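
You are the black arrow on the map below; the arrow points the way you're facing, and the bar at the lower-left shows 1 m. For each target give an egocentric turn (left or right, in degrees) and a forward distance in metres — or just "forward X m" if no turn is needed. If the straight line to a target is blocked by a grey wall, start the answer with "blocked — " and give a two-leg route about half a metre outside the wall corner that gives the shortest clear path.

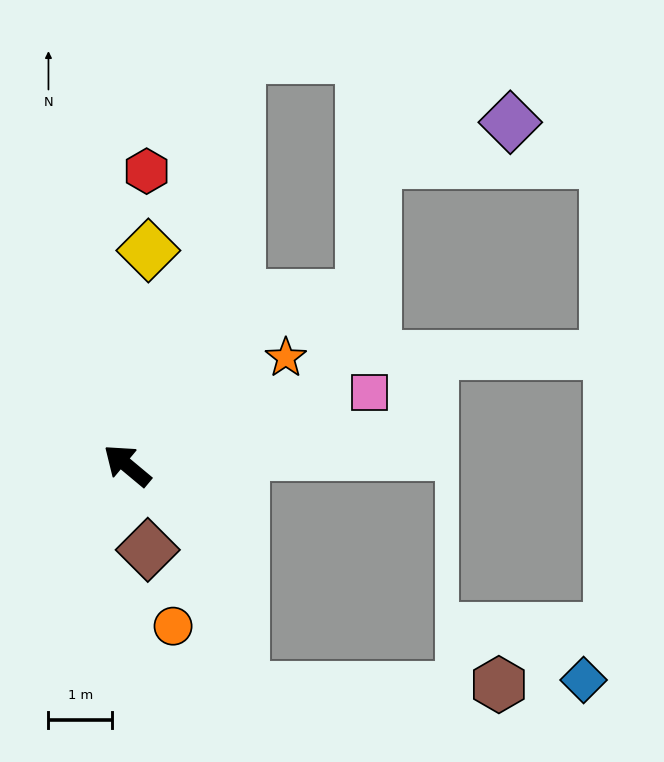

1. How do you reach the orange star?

turn right 106°, forward 3.0 m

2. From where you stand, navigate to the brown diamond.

turn left 144°, forward 1.4 m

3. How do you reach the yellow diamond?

turn right 56°, forward 3.4 m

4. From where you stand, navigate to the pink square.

turn right 123°, forward 4.0 m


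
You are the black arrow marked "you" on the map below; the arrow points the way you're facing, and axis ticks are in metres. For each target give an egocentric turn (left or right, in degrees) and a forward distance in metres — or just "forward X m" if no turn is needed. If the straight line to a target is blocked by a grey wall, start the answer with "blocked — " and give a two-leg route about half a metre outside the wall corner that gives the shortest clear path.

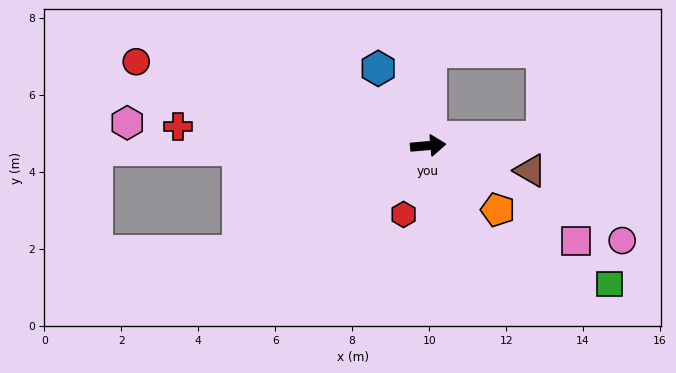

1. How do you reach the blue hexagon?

turn left 118°, forward 2.4 m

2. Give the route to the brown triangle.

turn right 19°, forward 2.7 m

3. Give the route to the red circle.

turn left 159°, forward 7.9 m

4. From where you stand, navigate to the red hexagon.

turn right 115°, forward 1.9 m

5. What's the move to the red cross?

turn left 171°, forward 6.5 m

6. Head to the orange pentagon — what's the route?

turn right 48°, forward 2.5 m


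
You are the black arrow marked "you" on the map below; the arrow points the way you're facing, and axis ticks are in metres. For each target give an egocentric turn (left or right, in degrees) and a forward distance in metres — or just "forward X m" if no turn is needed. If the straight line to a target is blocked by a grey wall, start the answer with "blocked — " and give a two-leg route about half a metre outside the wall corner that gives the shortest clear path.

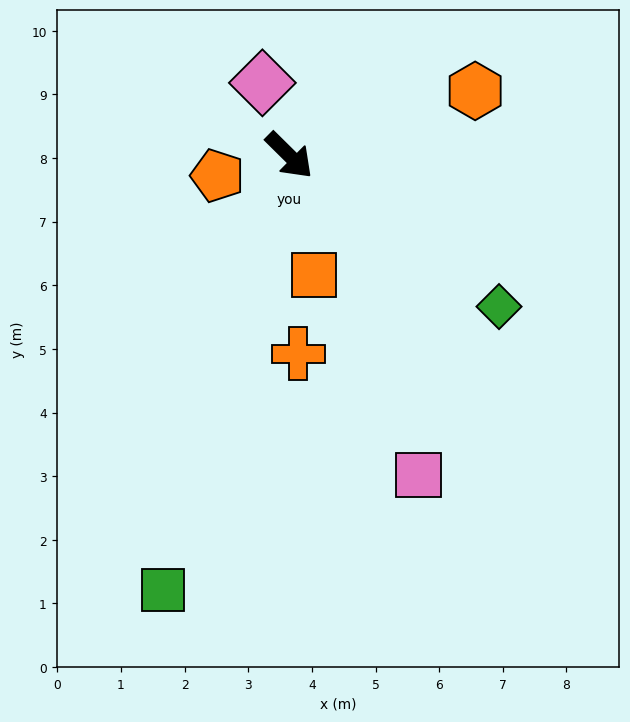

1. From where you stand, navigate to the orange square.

turn right 34°, forward 1.9 m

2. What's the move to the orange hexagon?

turn left 64°, forward 3.1 m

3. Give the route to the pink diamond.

turn left 155°, forward 1.2 m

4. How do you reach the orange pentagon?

turn right 120°, forward 1.2 m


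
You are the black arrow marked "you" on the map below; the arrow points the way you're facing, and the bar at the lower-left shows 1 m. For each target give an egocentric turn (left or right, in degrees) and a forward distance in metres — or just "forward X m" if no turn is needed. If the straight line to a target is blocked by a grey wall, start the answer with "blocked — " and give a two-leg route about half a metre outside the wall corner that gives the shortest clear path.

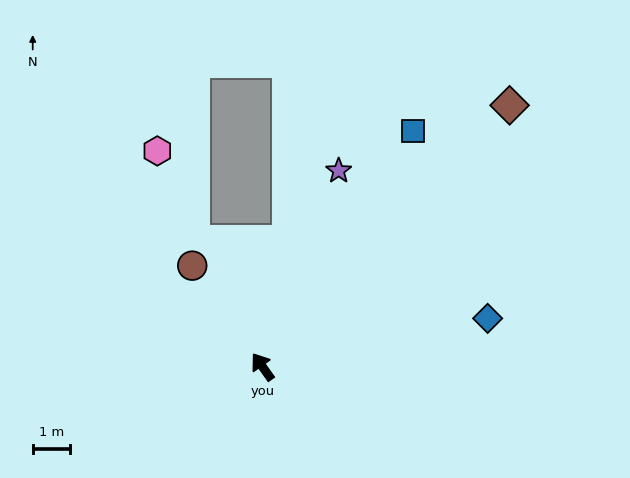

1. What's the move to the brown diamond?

turn right 79°, forward 9.7 m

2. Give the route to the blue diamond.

turn right 113°, forward 6.2 m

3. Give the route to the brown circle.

forward 3.3 m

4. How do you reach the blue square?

turn right 68°, forward 7.5 m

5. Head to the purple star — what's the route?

turn right 57°, forward 5.7 m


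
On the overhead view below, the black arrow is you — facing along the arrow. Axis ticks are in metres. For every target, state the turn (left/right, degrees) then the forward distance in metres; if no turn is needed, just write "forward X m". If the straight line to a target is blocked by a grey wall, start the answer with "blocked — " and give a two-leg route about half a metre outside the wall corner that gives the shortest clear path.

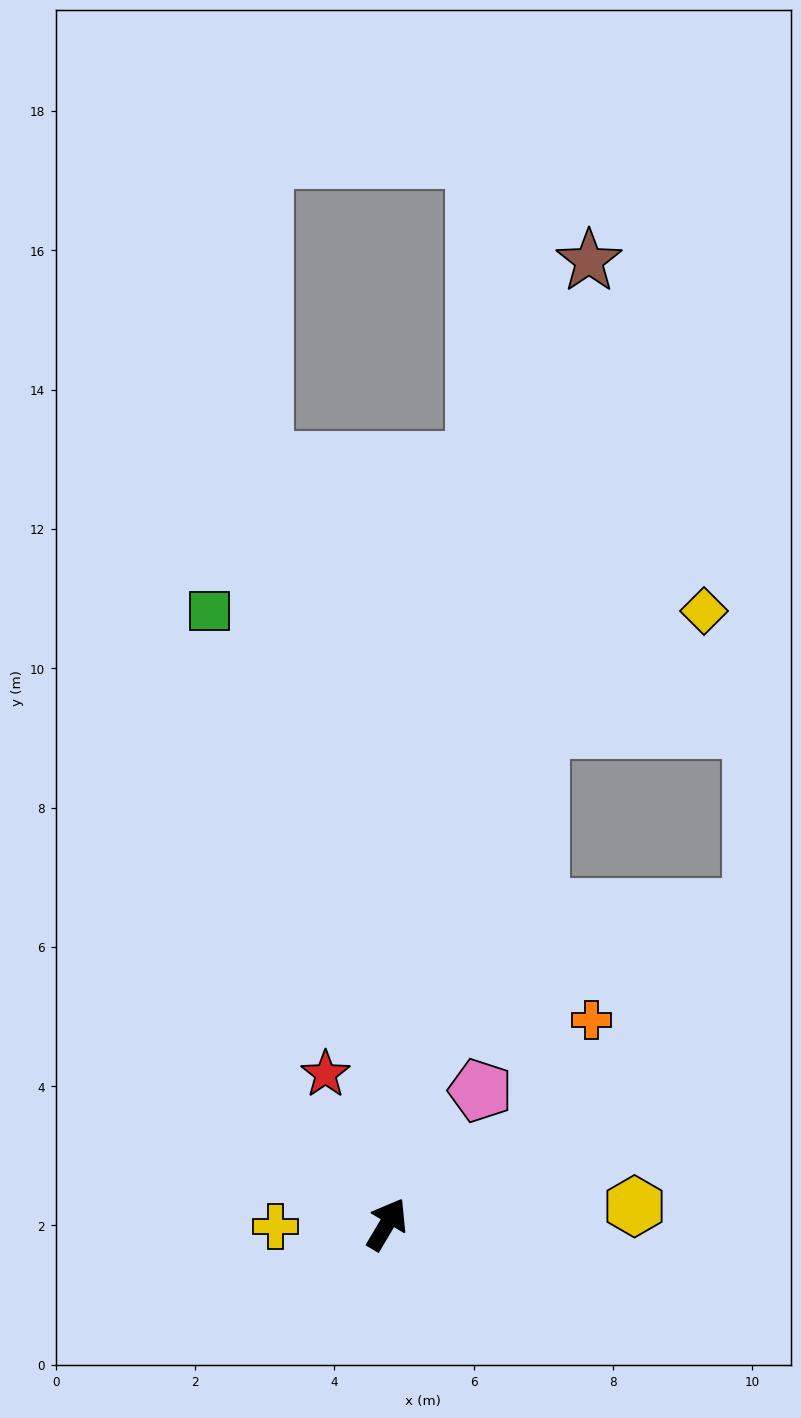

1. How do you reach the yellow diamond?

blocked — turn left 14°, forward 7.4 m, then turn right 38°, forward 2.9 m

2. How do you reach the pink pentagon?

turn right 4°, forward 2.3 m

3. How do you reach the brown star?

turn left 19°, forward 14.1 m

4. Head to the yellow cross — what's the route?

turn left 122°, forward 1.6 m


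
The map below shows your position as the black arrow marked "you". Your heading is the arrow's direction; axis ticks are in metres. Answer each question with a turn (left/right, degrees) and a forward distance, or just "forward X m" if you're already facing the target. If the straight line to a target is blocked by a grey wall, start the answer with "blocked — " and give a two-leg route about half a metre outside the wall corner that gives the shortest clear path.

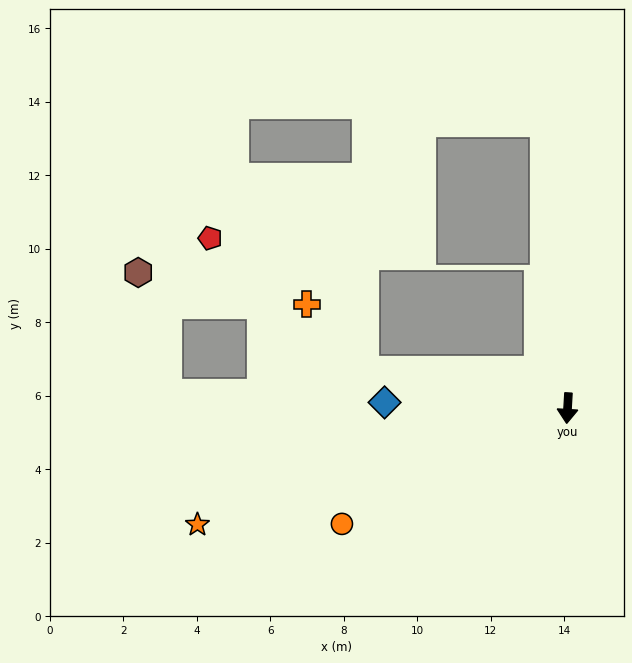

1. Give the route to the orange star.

turn right 69°, forward 10.6 m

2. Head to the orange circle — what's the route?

turn right 60°, forward 6.9 m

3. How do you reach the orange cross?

blocked — turn right 97°, forward 5.6 m, then turn right 39°, forward 2.4 m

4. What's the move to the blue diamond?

turn right 88°, forward 5.0 m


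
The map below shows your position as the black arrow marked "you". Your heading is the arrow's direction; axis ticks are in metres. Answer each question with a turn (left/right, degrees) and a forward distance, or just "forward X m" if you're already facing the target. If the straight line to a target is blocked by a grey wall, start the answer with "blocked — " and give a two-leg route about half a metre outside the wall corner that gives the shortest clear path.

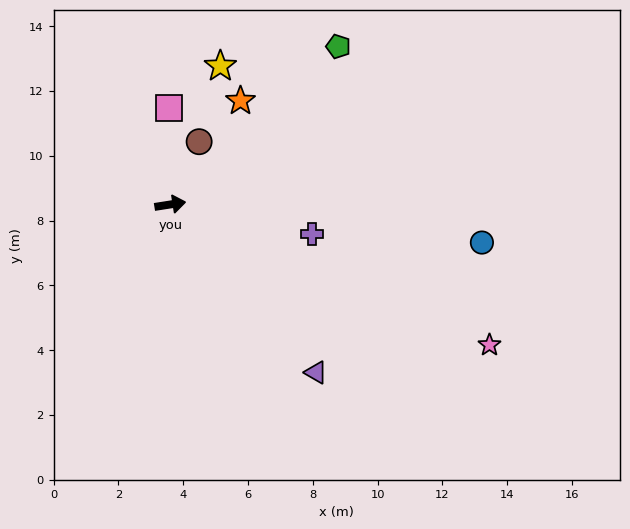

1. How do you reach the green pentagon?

turn left 34°, forward 7.1 m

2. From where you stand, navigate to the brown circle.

turn left 56°, forward 2.1 m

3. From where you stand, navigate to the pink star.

turn right 33°, forward 10.8 m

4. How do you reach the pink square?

turn left 82°, forward 3.0 m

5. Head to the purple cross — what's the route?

turn right 21°, forward 4.5 m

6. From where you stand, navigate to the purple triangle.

turn right 58°, forward 6.9 m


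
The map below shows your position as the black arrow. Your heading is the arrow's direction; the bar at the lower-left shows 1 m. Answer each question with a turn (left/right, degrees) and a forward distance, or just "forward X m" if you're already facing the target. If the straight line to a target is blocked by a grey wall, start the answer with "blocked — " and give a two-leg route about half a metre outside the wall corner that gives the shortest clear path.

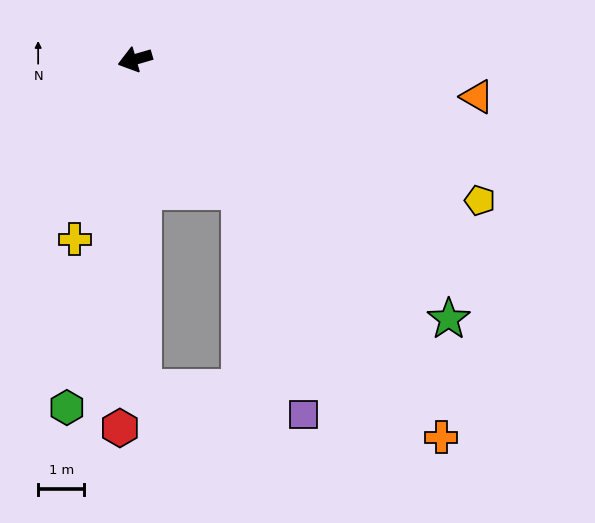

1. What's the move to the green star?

turn left 124°, forward 8.8 m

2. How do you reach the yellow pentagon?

turn left 142°, forward 8.1 m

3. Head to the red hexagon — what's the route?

turn left 71°, forward 8.0 m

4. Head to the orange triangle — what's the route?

turn left 158°, forward 7.4 m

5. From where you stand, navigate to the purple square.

blocked — turn left 113°, forward 3.6 m, then turn right 24°, forward 5.0 m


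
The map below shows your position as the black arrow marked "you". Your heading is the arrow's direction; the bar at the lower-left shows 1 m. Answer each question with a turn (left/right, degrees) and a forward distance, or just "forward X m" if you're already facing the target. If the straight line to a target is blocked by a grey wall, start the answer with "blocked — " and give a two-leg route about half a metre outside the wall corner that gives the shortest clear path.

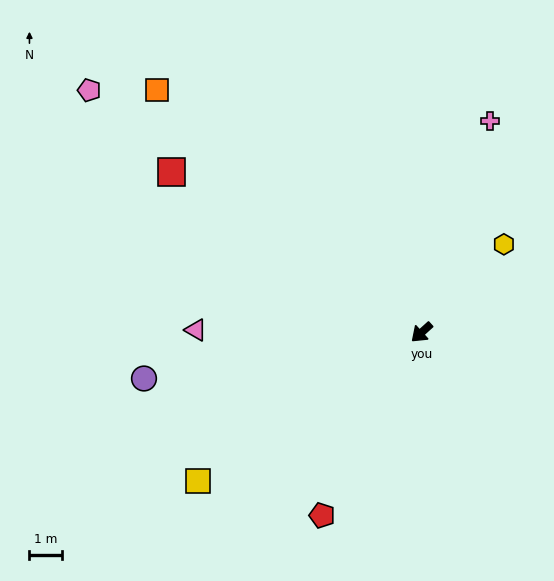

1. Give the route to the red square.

turn right 75°, forward 9.0 m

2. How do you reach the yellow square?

turn right 9°, forward 8.2 m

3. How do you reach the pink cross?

turn right 150°, forward 6.7 m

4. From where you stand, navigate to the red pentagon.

turn left 19°, forward 6.3 m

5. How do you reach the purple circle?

turn right 33°, forward 8.5 m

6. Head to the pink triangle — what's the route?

turn right 43°, forward 6.9 m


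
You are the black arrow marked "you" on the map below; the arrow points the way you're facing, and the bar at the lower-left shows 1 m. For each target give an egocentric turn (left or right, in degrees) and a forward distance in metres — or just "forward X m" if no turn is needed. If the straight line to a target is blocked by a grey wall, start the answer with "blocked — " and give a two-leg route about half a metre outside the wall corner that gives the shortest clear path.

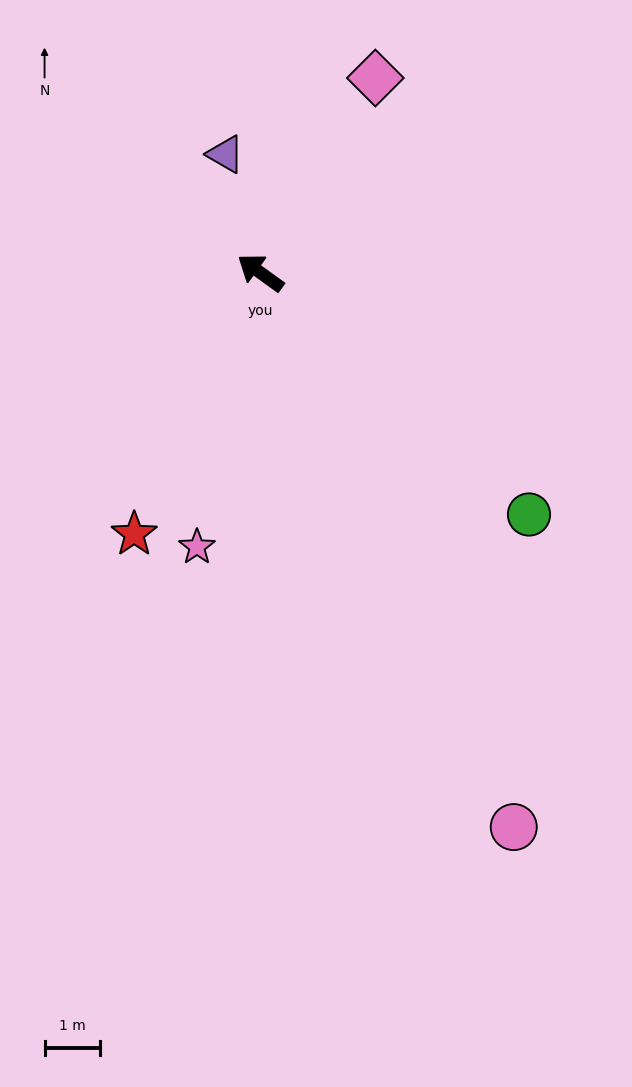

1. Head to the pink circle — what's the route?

turn left 150°, forward 10.9 m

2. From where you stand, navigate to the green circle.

turn left 174°, forward 6.5 m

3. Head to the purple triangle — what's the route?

turn right 38°, forward 2.2 m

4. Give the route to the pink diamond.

turn right 85°, forward 4.0 m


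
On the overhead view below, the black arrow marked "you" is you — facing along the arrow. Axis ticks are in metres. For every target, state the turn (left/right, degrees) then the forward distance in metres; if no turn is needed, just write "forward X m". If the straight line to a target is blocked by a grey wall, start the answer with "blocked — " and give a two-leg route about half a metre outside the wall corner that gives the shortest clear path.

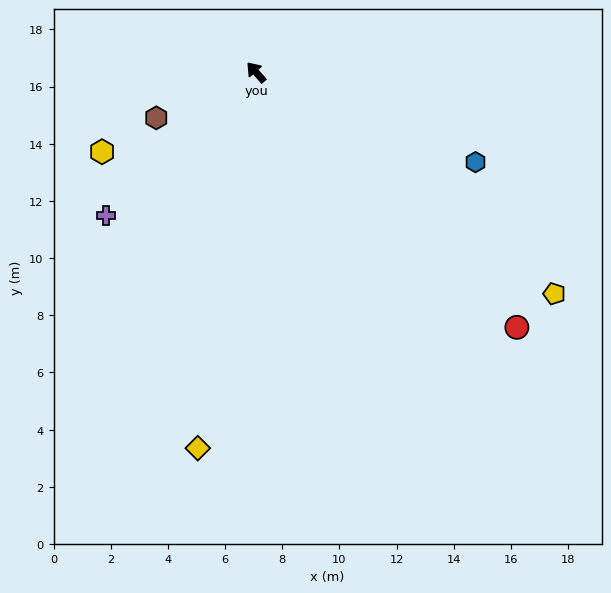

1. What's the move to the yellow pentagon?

turn right 168°, forward 13.0 m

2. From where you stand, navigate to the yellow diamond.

turn left 130°, forward 13.3 m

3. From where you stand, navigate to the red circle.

turn right 176°, forward 12.8 m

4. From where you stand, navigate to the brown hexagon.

turn left 73°, forward 3.8 m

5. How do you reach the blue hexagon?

turn right 154°, forward 8.3 m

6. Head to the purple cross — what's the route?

turn left 92°, forward 7.2 m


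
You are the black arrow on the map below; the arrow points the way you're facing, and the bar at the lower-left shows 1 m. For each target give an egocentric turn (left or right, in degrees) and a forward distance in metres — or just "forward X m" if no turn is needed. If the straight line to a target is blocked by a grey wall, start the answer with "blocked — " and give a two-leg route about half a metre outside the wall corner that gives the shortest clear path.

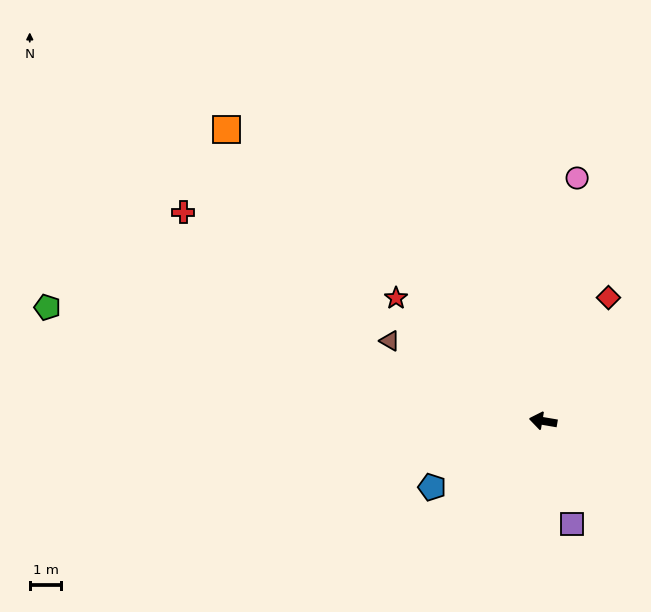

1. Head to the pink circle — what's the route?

turn right 88°, forward 7.8 m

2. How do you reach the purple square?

turn left 115°, forward 3.4 m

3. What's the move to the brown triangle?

turn right 18°, forward 5.5 m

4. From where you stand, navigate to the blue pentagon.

turn left 40°, forward 4.1 m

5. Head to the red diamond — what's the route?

turn right 108°, forward 4.4 m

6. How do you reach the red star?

turn right 30°, forward 6.1 m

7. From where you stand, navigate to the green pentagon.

turn right 3°, forward 16.1 m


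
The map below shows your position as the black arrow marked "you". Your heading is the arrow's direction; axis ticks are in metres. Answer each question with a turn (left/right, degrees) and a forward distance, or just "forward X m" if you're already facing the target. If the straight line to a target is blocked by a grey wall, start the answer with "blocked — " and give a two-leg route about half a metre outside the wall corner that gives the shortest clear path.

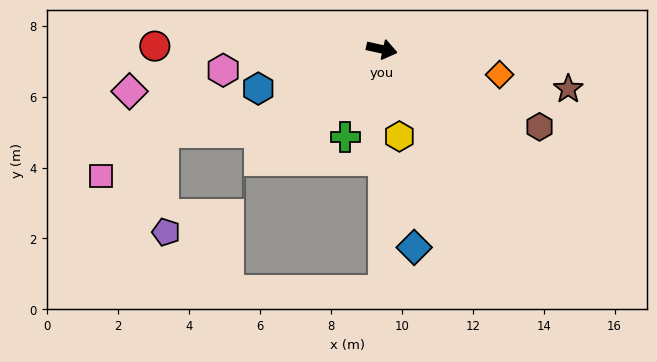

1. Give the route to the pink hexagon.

turn right 160°, forward 4.5 m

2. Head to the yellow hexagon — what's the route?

turn right 66°, forward 2.5 m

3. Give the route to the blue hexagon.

turn right 150°, forward 3.7 m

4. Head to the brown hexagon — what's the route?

turn right 14°, forward 5.0 m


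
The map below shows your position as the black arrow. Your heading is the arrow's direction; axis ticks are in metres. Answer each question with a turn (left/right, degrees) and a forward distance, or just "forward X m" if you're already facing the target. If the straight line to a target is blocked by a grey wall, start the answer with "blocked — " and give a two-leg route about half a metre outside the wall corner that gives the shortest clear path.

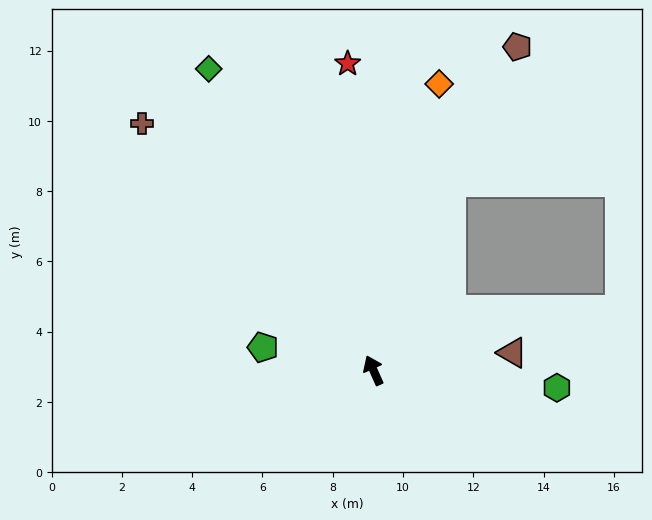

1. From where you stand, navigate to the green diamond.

turn left 5°, forward 9.8 m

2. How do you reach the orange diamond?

turn right 37°, forward 8.4 m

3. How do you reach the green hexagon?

turn right 120°, forward 5.2 m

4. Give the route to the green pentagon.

turn left 54°, forward 3.2 m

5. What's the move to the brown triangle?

turn right 107°, forward 4.0 m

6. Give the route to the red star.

turn right 19°, forward 8.8 m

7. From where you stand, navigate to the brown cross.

turn left 19°, forward 9.6 m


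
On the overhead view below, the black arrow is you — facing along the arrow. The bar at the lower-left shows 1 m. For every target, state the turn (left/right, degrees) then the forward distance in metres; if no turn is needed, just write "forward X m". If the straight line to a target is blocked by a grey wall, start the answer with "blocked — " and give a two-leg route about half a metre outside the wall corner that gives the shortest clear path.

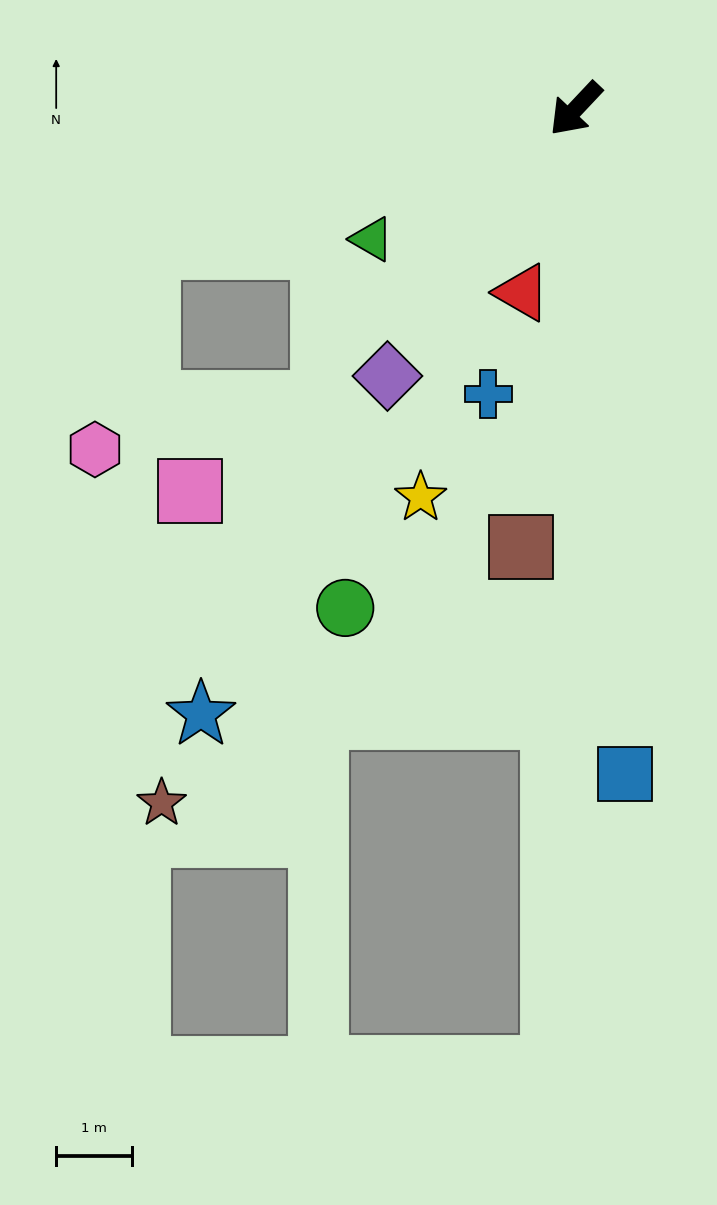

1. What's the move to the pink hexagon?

blocked — turn right 29°, forward 5.9 m, then turn left 58°, forward 2.8 m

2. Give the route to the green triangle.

turn right 14°, forward 3.2 m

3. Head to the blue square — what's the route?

turn left 48°, forward 8.8 m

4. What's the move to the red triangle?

turn left 27°, forward 2.5 m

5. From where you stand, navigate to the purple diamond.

turn left 8°, forward 4.3 m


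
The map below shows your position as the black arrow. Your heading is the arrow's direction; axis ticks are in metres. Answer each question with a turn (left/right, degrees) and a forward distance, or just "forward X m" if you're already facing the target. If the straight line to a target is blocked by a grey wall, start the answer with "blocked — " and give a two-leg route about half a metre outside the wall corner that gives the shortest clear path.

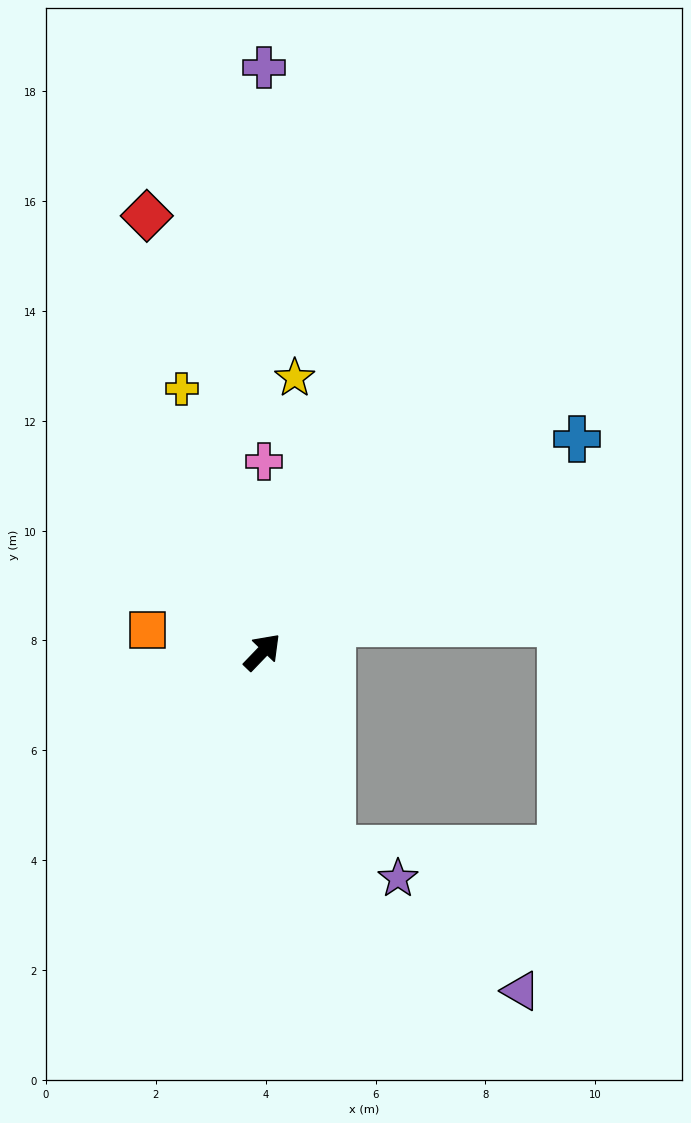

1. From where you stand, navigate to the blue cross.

turn right 12°, forward 6.9 m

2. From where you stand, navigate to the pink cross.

turn left 43°, forward 3.5 m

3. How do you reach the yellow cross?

turn left 61°, forward 5.0 m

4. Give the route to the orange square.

turn left 123°, forward 2.1 m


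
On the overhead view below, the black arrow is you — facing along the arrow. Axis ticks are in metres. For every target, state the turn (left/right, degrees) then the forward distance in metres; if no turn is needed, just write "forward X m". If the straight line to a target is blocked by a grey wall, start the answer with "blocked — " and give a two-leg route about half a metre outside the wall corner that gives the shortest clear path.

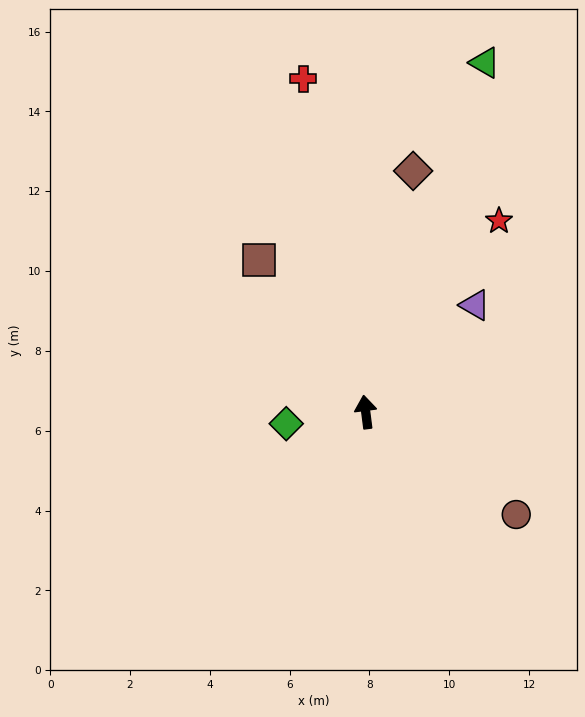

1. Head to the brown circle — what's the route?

turn right 132°, forward 4.6 m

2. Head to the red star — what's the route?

turn right 42°, forward 5.8 m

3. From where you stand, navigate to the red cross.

turn left 3°, forward 8.5 m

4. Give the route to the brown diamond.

turn right 18°, forward 6.2 m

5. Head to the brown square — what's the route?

turn left 28°, forward 4.7 m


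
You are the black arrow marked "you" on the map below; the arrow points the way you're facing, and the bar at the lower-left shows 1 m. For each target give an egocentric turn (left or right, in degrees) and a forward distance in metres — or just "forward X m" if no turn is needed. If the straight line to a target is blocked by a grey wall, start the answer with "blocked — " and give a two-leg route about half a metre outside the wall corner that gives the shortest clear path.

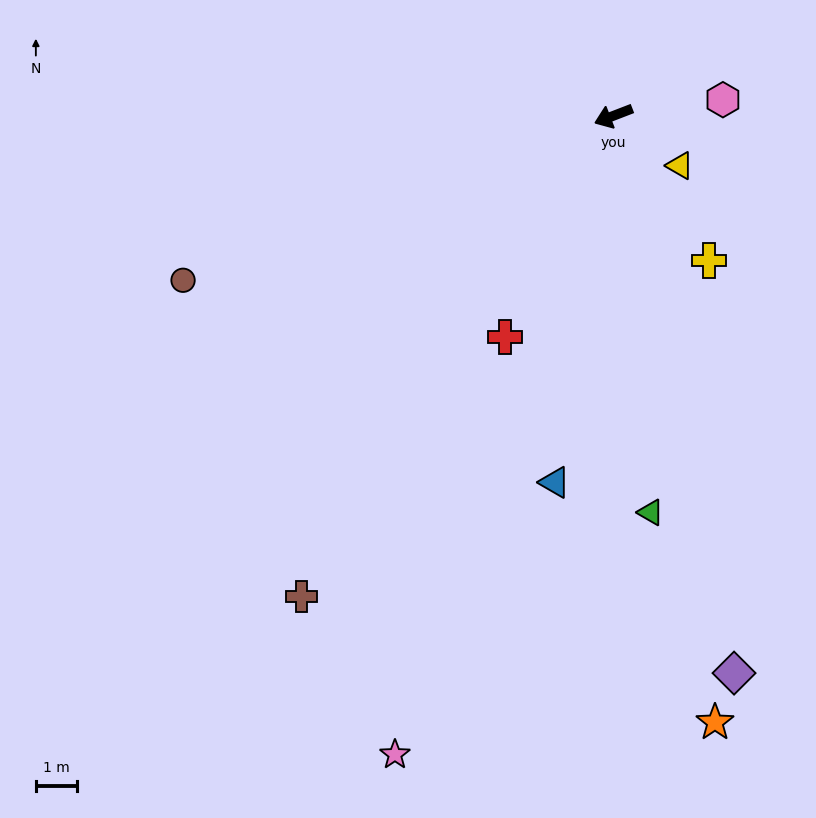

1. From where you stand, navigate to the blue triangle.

turn left 60°, forward 9.0 m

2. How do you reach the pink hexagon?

turn left 167°, forward 2.7 m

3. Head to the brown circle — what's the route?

forward 11.2 m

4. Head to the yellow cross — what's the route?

turn left 102°, forward 4.2 m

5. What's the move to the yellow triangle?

turn left 122°, forward 2.0 m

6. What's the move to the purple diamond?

turn left 81°, forward 13.8 m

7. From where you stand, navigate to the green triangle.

turn left 74°, forward 9.6 m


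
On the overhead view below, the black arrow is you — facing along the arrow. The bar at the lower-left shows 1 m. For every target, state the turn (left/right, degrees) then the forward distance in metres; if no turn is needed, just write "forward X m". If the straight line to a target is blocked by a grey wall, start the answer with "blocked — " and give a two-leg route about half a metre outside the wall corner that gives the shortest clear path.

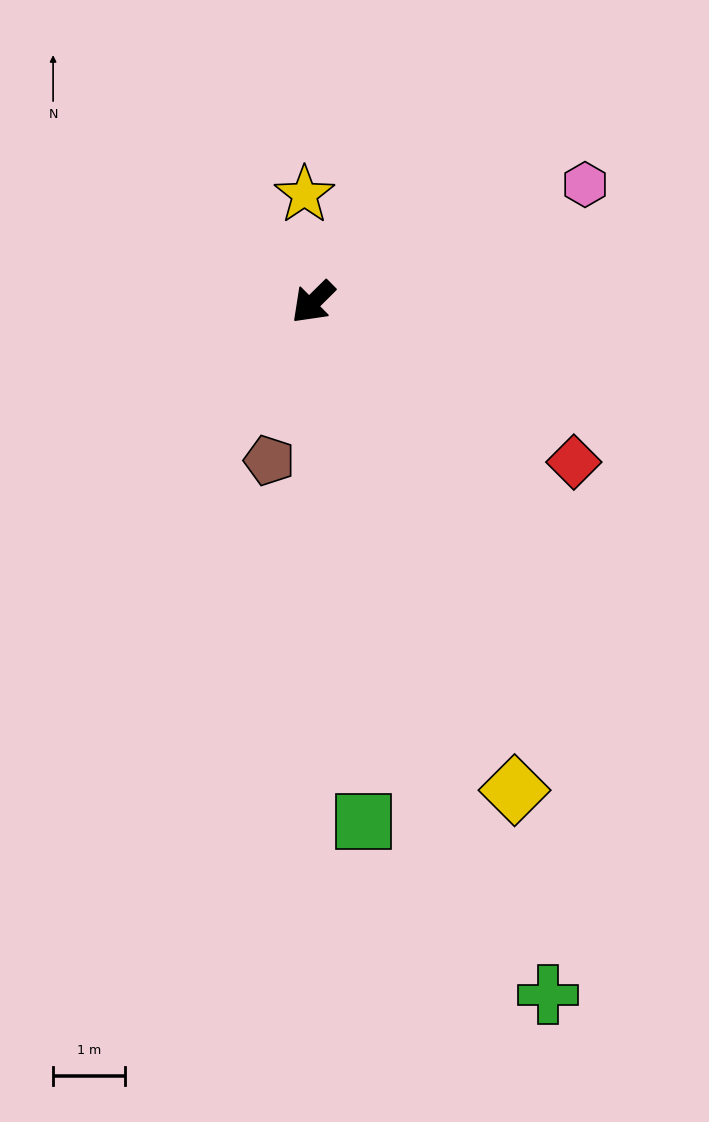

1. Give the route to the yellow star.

turn right 130°, forward 1.5 m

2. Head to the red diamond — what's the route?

turn left 104°, forward 4.3 m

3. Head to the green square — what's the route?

turn left 51°, forward 7.3 m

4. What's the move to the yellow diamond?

turn left 68°, forward 7.4 m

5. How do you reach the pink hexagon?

turn left 159°, forward 4.1 m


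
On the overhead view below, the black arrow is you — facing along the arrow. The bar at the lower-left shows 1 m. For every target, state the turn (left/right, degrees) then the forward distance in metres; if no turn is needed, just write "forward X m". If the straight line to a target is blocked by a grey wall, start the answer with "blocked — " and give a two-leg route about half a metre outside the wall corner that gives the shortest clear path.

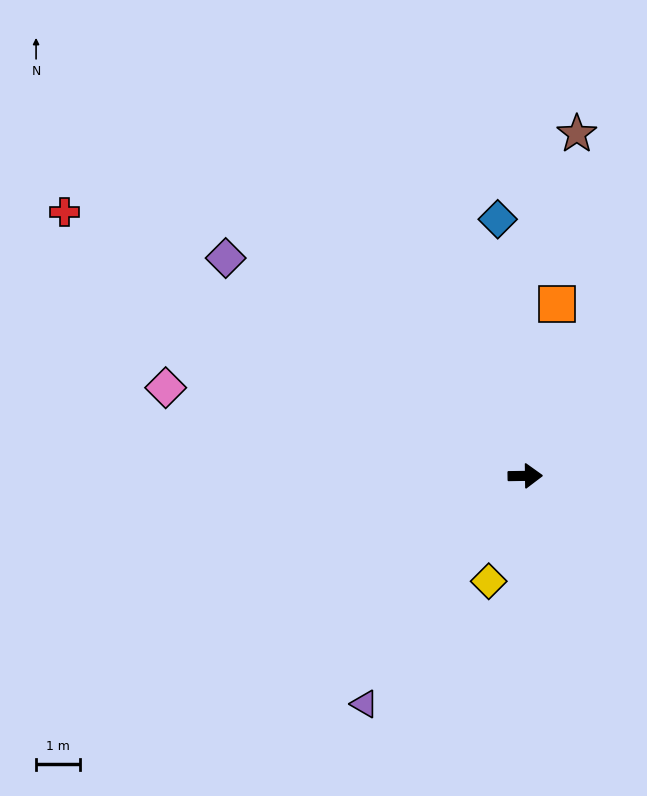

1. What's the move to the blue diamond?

turn left 95°, forward 5.9 m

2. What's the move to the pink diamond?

turn left 165°, forward 8.5 m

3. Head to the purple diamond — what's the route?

turn left 143°, forward 8.5 m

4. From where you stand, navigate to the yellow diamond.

turn right 110°, forward 2.6 m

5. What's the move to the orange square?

turn left 79°, forward 4.0 m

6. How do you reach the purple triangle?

turn right 126°, forward 6.4 m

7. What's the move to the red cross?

turn left 149°, forward 12.2 m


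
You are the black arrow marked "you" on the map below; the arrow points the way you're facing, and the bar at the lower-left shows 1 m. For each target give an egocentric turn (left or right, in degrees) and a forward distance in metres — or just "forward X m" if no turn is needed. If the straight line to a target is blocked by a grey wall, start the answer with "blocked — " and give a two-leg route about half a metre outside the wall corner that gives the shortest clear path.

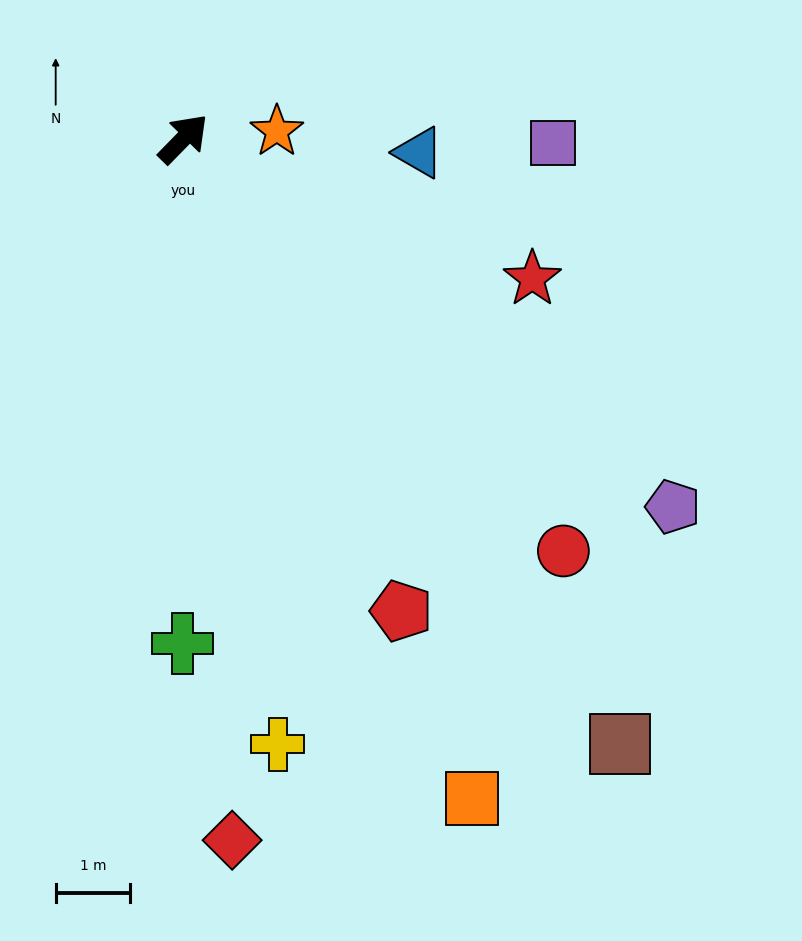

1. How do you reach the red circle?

turn right 93°, forward 7.5 m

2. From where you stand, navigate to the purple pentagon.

turn right 83°, forward 8.2 m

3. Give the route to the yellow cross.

turn right 127°, forward 8.2 m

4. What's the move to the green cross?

turn right 136°, forward 6.8 m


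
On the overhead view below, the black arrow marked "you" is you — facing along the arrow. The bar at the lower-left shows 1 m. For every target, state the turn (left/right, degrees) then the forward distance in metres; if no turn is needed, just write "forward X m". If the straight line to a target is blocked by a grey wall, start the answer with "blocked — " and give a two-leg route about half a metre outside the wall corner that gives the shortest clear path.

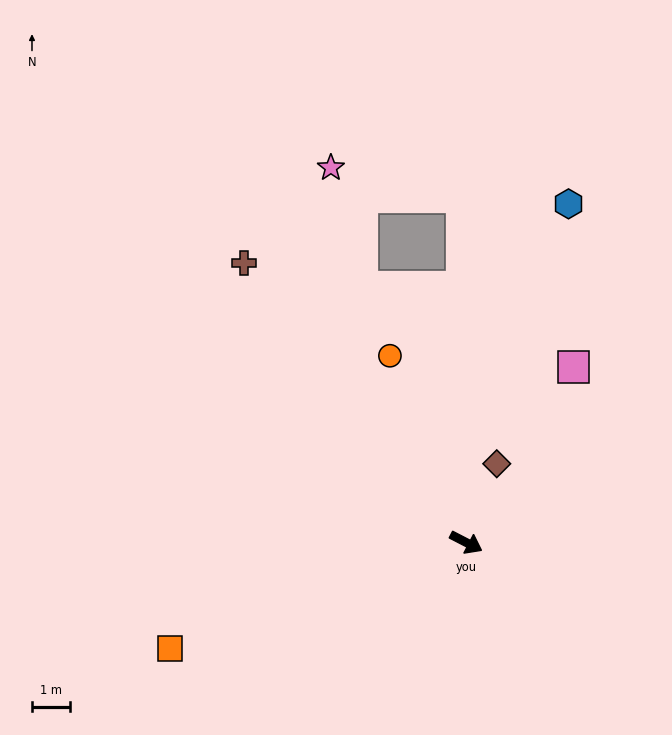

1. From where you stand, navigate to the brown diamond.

turn left 96°, forward 2.2 m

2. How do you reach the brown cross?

turn left 156°, forward 9.4 m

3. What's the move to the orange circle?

turn left 140°, forward 5.3 m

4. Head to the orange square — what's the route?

turn right 133°, forward 8.3 m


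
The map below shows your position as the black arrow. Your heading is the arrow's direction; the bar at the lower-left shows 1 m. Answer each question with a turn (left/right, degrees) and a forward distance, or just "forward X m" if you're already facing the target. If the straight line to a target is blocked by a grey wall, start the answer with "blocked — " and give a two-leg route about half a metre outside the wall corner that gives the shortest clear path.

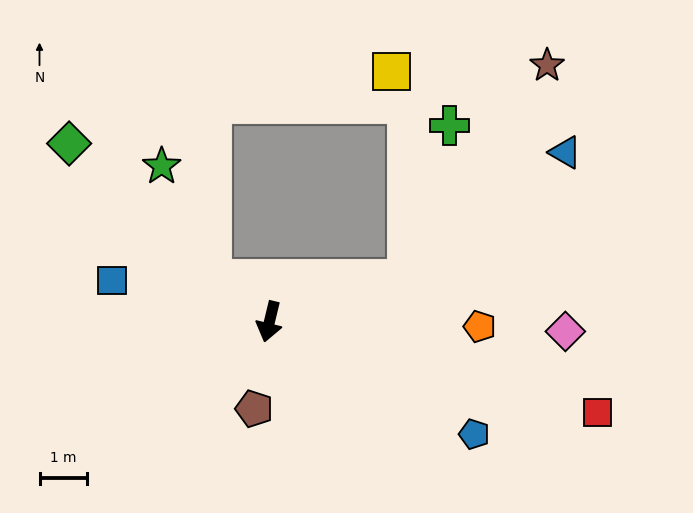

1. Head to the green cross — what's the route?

blocked — turn left 121°, forward 3.0 m, then turn left 58°, forward 3.3 m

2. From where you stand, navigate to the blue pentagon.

turn left 75°, forward 4.9 m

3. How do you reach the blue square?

turn right 91°, forward 3.4 m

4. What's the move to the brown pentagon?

turn left 4°, forward 1.9 m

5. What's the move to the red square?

turn left 88°, forward 7.2 m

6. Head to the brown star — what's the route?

blocked — turn left 121°, forward 3.0 m, then turn left 40°, forward 5.4 m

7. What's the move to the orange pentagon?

turn left 102°, forward 4.4 m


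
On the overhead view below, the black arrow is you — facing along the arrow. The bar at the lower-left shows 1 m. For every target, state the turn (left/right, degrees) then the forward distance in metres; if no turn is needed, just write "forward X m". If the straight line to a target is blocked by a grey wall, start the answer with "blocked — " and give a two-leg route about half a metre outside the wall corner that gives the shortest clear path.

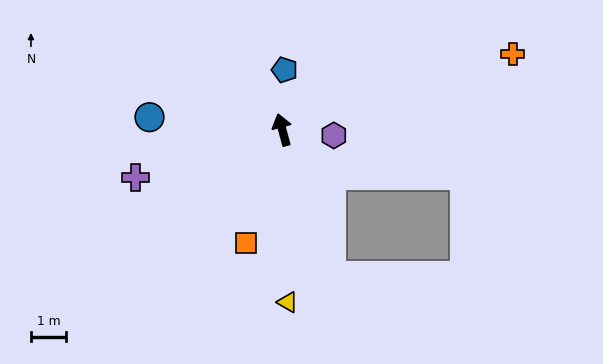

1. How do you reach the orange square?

turn left 147°, forward 3.4 m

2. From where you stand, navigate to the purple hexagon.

turn right 111°, forward 1.5 m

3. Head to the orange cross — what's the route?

turn right 87°, forward 6.9 m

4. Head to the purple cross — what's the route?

turn left 93°, forward 4.4 m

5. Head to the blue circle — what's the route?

turn left 69°, forward 3.8 m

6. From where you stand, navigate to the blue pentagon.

turn right 17°, forward 1.7 m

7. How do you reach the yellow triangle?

turn left 167°, forward 4.9 m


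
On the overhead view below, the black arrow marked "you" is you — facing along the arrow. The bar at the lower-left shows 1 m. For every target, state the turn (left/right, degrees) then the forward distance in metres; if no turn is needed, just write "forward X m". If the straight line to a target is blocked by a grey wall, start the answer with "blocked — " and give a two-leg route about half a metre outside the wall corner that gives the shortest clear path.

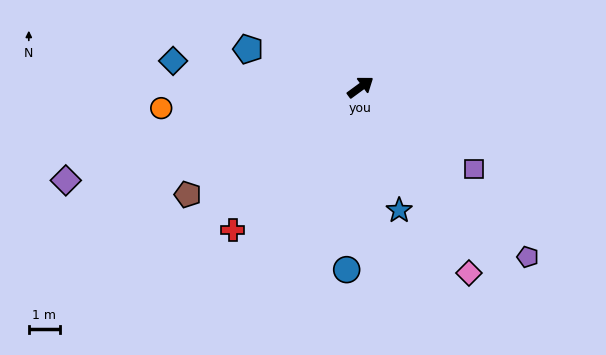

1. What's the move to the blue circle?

turn right 131°, forward 5.9 m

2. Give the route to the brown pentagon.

turn left 176°, forward 6.5 m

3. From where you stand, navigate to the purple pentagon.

turn right 82°, forward 7.6 m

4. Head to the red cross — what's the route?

turn right 168°, forward 6.1 m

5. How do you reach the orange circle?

turn left 150°, forward 6.4 m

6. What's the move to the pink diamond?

turn right 96°, forward 6.9 m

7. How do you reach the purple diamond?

turn left 161°, forward 9.9 m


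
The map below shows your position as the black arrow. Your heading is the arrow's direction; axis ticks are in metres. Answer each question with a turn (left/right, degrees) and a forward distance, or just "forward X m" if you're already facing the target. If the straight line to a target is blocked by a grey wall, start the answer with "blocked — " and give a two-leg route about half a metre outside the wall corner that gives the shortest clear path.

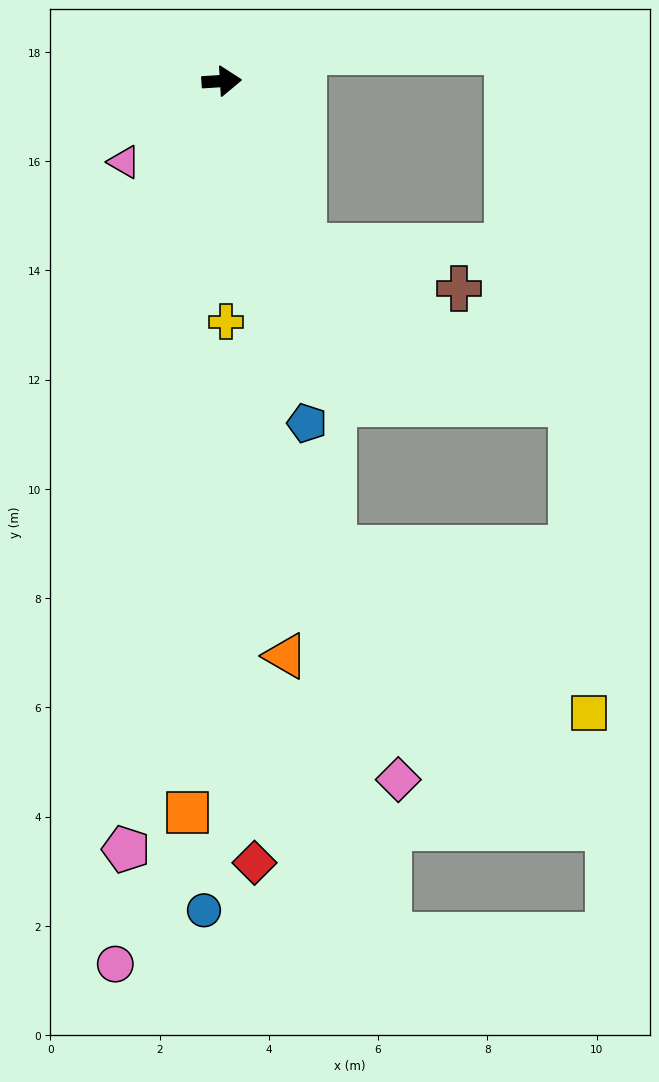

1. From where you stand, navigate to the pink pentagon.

turn right 101°, forward 14.2 m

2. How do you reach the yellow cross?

turn right 92°, forward 4.4 m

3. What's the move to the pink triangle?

turn right 144°, forward 2.3 m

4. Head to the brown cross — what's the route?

blocked — turn right 67°, forward 3.4 m, then turn left 48°, forward 2.9 m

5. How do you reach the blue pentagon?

turn right 79°, forward 6.5 m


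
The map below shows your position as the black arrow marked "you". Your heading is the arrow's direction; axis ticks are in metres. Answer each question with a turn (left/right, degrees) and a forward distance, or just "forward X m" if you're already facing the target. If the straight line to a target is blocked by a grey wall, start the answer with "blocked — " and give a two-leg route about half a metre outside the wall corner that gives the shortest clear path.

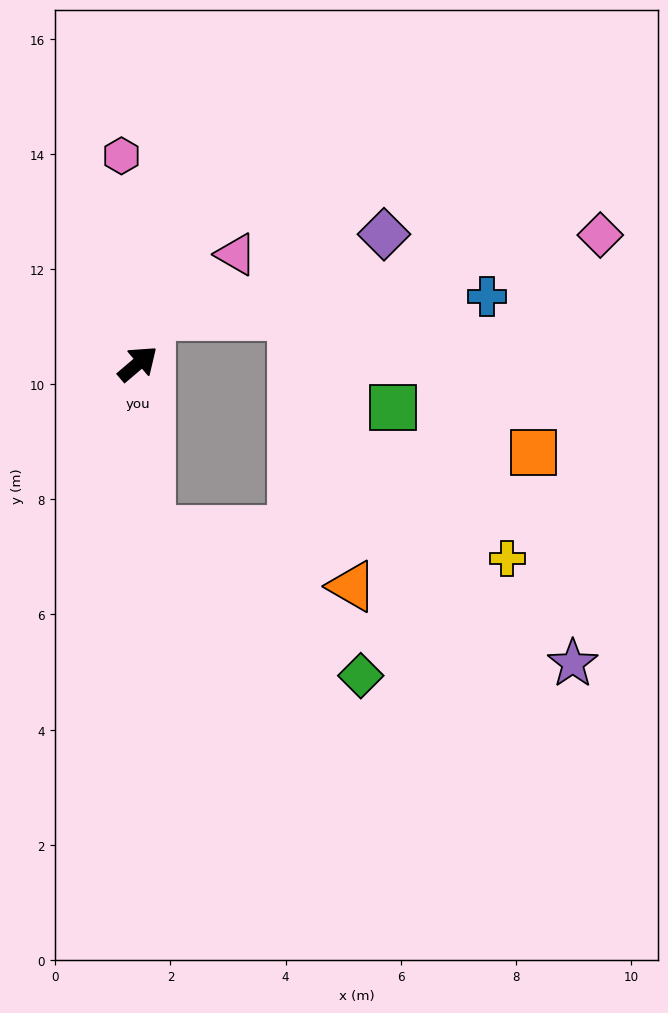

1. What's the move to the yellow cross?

blocked — turn right 126°, forward 2.9 m, then turn left 81°, forward 6.2 m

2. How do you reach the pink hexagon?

turn left 54°, forward 3.6 m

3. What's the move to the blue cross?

blocked — turn left 34°, forward 0.9 m, then turn right 71°, forward 5.8 m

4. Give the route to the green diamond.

blocked — turn right 126°, forward 2.9 m, then turn left 51°, forward 4.4 m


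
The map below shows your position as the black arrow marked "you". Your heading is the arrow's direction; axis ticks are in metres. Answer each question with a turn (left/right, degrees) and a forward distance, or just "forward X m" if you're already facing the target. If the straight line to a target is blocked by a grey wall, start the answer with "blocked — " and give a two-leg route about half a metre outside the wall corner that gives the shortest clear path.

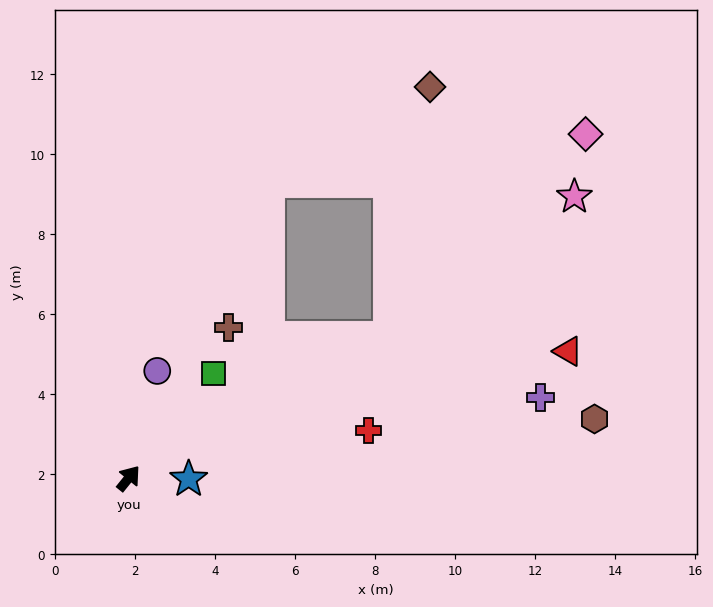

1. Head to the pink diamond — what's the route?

blocked — turn right 23°, forward 7.4 m, then turn left 18°, forward 7.1 m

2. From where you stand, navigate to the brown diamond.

blocked — turn left 14°, forward 8.2 m, then turn right 35°, forward 4.7 m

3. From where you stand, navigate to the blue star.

turn right 52°, forward 1.5 m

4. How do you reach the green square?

forward 3.4 m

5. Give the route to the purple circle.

turn left 24°, forward 2.8 m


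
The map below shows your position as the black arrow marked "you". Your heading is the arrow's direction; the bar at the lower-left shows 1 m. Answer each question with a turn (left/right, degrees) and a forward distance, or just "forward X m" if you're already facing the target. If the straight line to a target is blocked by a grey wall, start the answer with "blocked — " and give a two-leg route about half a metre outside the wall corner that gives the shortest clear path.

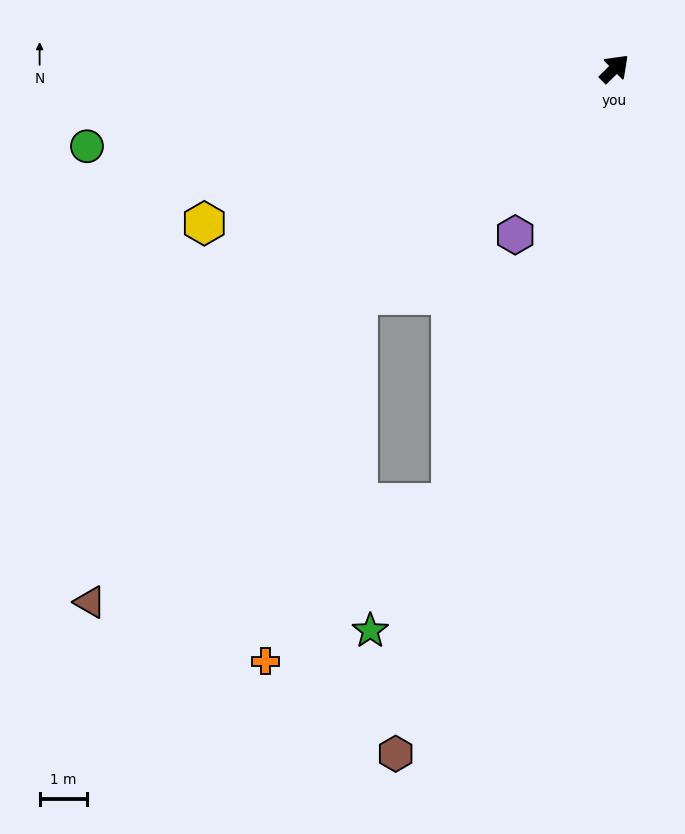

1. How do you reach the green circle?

turn left 144°, forward 11.2 m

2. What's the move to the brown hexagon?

turn right 152°, forward 15.1 m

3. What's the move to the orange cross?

blocked — turn right 155°, forward 9.7 m, then turn right 29°, forward 5.1 m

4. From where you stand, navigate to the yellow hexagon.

turn left 156°, forward 9.2 m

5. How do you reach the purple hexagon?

turn right 165°, forward 4.1 m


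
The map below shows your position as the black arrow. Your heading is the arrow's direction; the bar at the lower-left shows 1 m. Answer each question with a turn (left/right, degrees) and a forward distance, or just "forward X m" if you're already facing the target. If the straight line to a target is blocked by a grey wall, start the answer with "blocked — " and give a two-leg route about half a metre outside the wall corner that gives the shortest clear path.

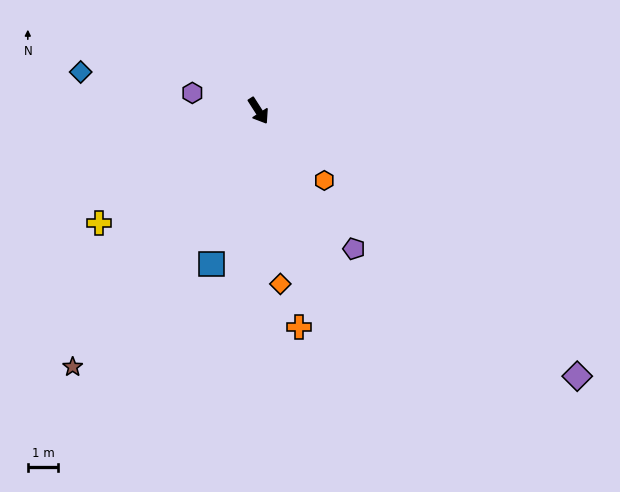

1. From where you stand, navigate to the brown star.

turn right 69°, forward 10.3 m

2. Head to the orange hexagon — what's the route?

turn left 11°, forward 3.1 m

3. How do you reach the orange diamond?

turn right 25°, forward 5.7 m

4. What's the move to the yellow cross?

turn right 87°, forward 6.4 m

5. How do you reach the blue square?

turn right 50°, forward 5.2 m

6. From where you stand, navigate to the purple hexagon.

turn right 138°, forward 2.2 m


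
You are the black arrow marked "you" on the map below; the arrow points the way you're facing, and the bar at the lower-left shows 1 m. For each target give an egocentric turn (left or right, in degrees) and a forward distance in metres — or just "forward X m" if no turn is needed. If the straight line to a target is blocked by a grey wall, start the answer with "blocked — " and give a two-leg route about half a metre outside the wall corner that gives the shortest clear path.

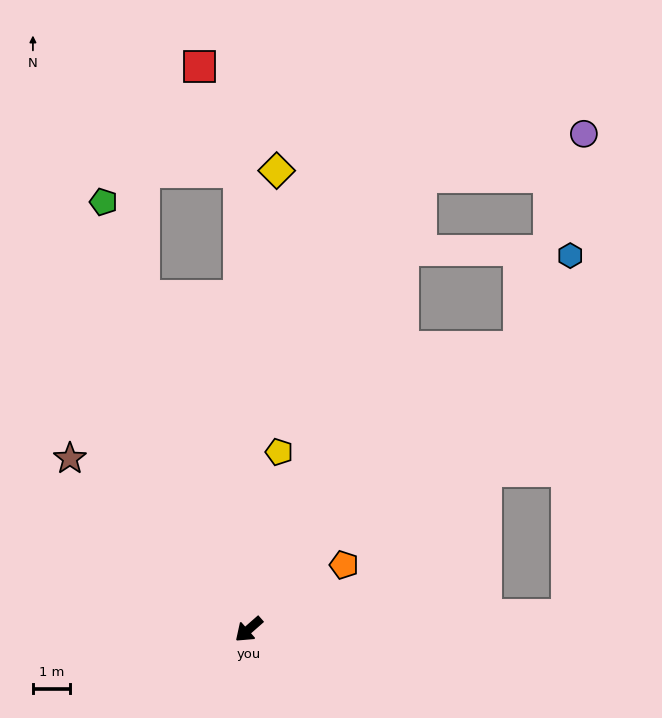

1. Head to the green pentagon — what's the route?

turn right 112°, forward 12.1 m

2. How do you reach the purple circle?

blocked — turn right 152°, forward 12.9 m, then turn right 54°, forward 4.5 m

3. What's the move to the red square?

blocked — turn right 130°, forward 12.2 m, then turn left 19°, forward 3.0 m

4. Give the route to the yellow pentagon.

turn right 141°, forward 4.8 m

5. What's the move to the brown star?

turn right 85°, forward 6.6 m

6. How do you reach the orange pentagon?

turn left 173°, forward 3.1 m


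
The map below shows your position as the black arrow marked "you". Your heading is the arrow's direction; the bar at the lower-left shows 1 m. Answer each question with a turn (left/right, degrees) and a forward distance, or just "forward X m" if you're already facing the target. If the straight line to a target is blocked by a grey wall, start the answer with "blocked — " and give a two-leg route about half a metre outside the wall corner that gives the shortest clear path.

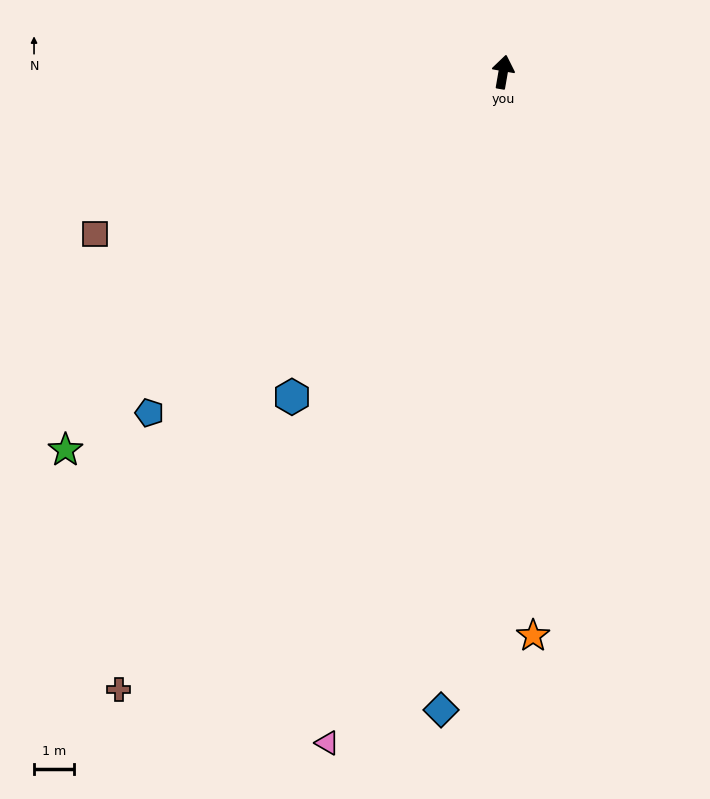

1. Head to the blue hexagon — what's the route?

turn left 157°, forward 9.7 m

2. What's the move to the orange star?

turn right 167°, forward 14.1 m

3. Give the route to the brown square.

turn left 122°, forward 11.0 m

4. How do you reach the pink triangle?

turn left 175°, forward 17.4 m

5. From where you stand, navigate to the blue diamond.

turn right 176°, forward 16.0 m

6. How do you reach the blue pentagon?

turn left 144°, forward 12.3 m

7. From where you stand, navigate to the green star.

turn left 141°, forward 14.5 m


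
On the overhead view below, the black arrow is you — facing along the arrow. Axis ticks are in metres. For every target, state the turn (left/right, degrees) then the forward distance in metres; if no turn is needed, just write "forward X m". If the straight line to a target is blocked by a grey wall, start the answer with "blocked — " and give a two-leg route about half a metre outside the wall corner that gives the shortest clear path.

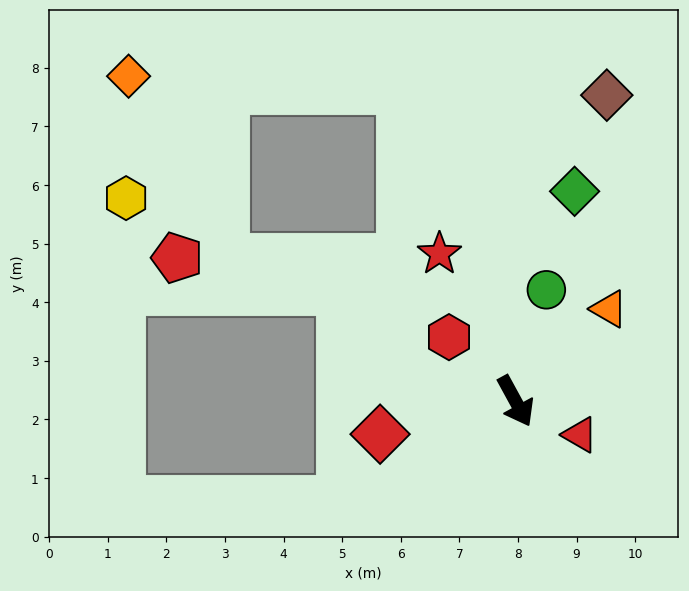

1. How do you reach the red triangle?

turn left 34°, forward 1.2 m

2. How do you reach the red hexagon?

turn right 163°, forward 1.6 m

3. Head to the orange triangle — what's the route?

turn left 106°, forward 2.2 m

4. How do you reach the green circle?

turn left 136°, forward 2.0 m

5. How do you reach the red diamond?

turn right 105°, forward 2.4 m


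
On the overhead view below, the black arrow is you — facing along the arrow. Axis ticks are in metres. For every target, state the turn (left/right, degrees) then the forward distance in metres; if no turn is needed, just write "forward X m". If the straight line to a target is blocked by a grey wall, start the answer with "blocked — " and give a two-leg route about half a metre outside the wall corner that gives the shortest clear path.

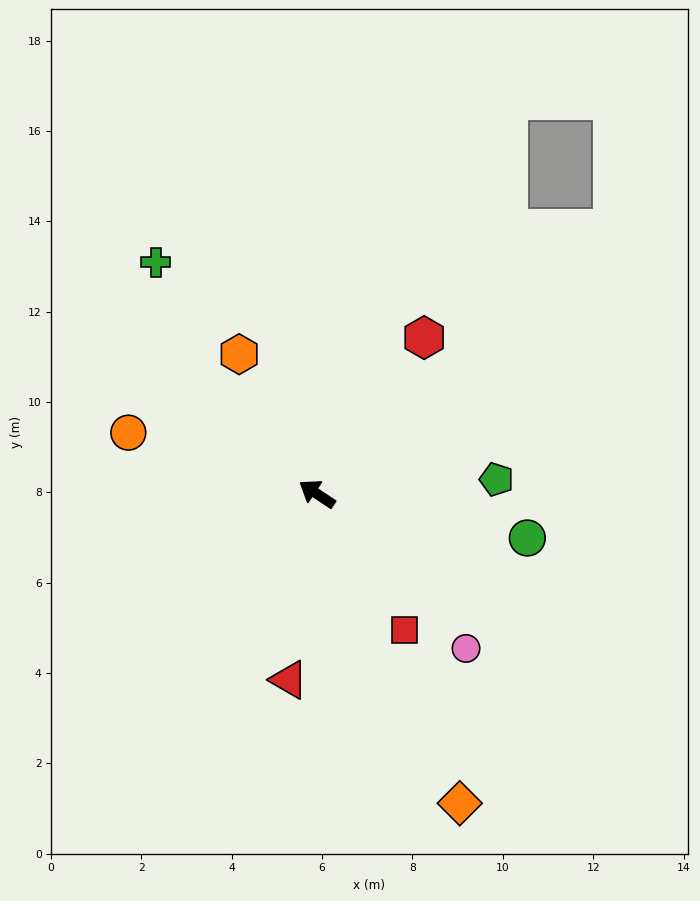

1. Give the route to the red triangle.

turn left 115°, forward 4.2 m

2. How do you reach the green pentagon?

turn right 142°, forward 4.0 m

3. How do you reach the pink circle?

turn left 168°, forward 4.8 m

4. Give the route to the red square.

turn left 156°, forward 3.6 m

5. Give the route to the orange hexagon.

turn right 27°, forward 3.5 m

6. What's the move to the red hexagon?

turn right 91°, forward 4.2 m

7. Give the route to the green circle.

turn right 158°, forward 4.8 m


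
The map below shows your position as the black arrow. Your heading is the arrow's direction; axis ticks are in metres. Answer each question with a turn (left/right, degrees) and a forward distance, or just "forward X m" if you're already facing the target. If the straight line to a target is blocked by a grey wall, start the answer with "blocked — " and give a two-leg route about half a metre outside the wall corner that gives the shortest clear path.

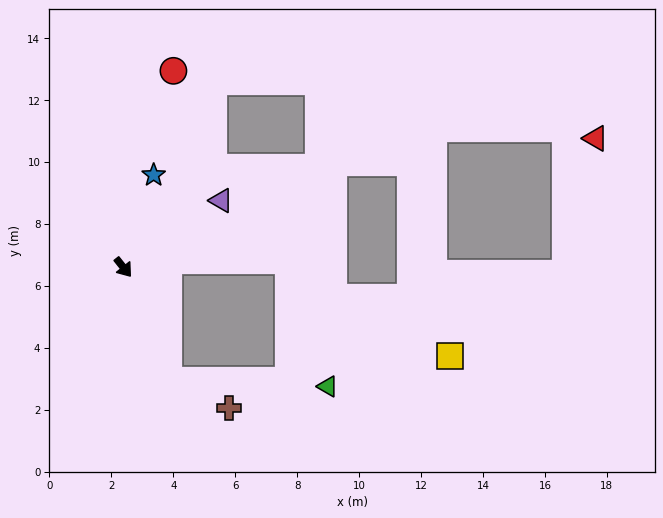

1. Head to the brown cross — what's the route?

blocked — turn right 17°, forward 3.9 m, then turn left 44°, forward 2.1 m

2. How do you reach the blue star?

turn left 123°, forward 3.1 m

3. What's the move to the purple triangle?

turn left 86°, forward 3.8 m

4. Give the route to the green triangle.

blocked — turn right 17°, forward 3.9 m, then turn left 66°, forward 5.1 m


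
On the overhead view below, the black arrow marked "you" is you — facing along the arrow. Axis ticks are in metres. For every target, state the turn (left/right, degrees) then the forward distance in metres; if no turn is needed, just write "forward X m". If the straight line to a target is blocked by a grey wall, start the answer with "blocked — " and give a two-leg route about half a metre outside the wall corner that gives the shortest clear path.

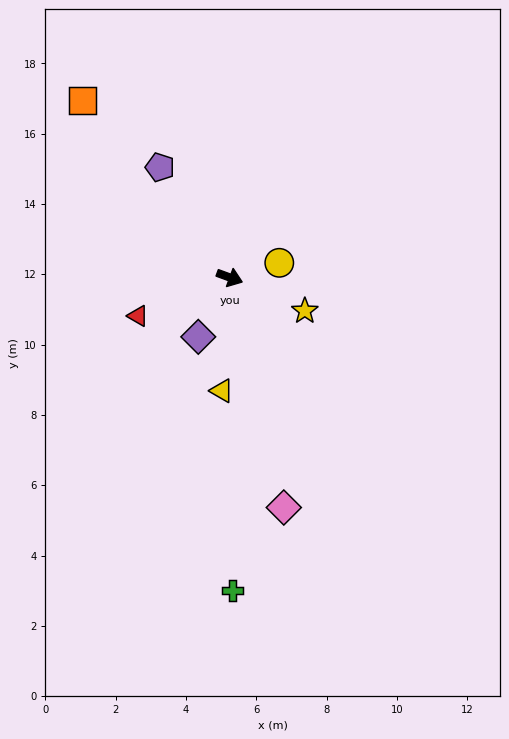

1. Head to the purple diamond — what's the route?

turn right 98°, forward 1.9 m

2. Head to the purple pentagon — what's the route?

turn left 142°, forward 3.7 m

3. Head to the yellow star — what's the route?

turn right 4°, forward 2.3 m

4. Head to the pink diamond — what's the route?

turn right 57°, forward 6.7 m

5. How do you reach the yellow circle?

turn left 37°, forward 1.5 m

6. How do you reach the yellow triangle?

turn right 74°, forward 3.2 m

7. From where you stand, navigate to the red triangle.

turn right 137°, forward 2.8 m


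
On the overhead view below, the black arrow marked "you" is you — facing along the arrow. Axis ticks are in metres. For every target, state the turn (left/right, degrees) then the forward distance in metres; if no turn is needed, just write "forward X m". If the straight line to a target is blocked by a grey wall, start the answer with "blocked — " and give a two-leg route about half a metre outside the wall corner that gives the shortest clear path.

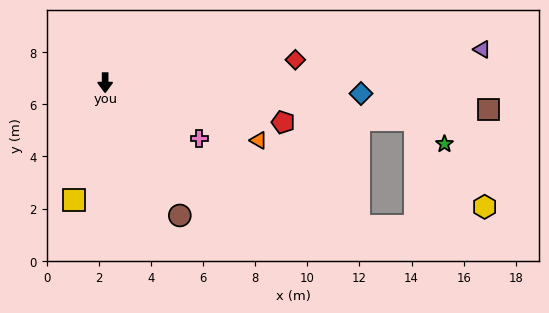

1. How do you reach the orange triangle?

turn left 69°, forward 6.3 m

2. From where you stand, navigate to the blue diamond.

turn left 88°, forward 9.8 m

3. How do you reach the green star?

blocked — turn left 83°, forward 12.0 m, then turn right 31°, forward 1.5 m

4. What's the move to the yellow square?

turn right 15°, forward 4.7 m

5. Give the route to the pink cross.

turn left 59°, forward 4.2 m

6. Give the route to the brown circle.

turn left 29°, forward 5.8 m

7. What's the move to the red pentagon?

turn left 77°, forward 7.0 m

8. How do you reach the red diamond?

turn left 97°, forward 7.4 m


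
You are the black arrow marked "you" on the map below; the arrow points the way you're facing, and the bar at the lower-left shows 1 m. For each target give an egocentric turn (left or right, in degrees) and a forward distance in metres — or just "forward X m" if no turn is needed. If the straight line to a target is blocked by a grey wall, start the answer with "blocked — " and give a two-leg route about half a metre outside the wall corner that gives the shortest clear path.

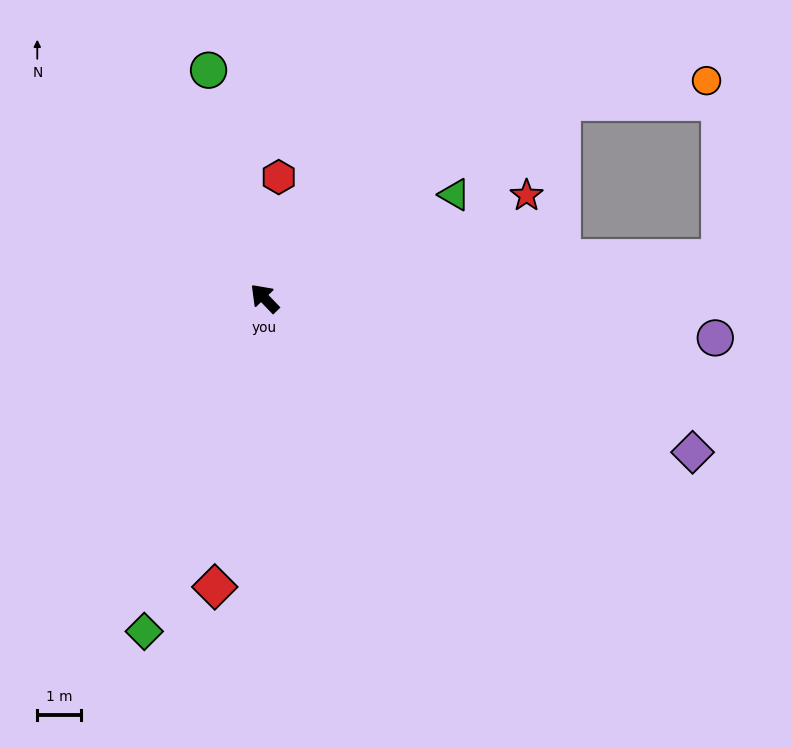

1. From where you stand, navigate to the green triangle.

turn right 105°, forward 4.9 m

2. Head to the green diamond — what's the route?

turn left 116°, forward 8.1 m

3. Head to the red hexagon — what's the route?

turn right 51°, forward 2.8 m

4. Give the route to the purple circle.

turn right 139°, forward 10.3 m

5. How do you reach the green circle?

turn right 30°, forward 5.4 m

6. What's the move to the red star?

turn right 112°, forward 6.4 m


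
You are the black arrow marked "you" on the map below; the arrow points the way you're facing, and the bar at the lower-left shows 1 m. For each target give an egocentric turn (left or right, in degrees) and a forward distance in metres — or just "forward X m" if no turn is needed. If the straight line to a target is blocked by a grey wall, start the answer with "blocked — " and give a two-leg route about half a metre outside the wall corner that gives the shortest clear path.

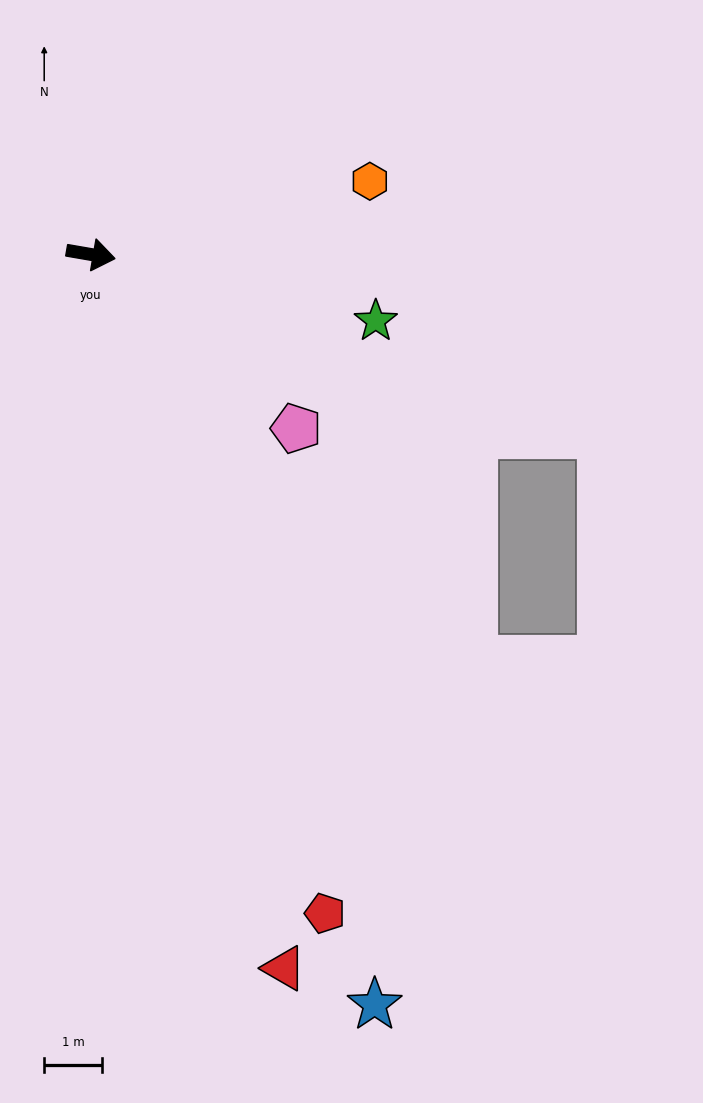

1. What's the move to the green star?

turn right 3°, forward 5.0 m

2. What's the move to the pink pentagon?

turn right 30°, forward 4.6 m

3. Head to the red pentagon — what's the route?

turn right 61°, forward 12.0 m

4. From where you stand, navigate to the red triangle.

turn right 65°, forward 12.7 m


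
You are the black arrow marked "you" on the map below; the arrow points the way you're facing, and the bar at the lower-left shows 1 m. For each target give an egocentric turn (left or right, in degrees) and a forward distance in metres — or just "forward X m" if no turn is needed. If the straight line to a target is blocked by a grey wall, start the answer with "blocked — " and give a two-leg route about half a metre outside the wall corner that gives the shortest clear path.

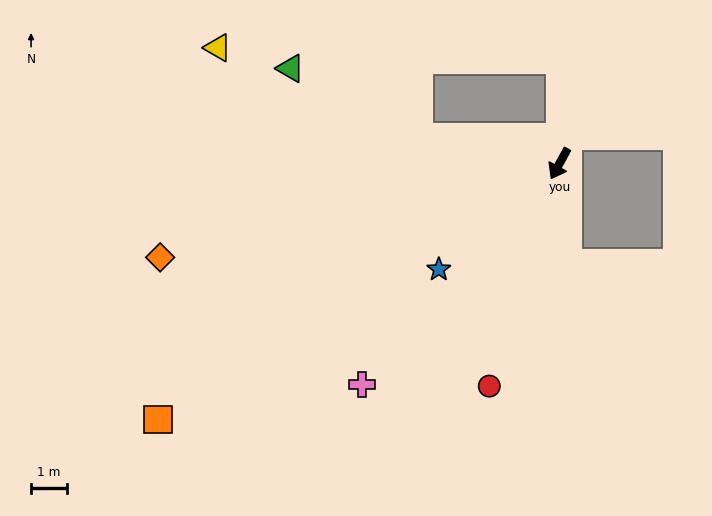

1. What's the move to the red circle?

turn left 11°, forward 6.6 m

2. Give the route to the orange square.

turn right 29°, forward 13.4 m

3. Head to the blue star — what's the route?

turn right 20°, forward 4.5 m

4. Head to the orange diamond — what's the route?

turn right 48°, forward 11.5 m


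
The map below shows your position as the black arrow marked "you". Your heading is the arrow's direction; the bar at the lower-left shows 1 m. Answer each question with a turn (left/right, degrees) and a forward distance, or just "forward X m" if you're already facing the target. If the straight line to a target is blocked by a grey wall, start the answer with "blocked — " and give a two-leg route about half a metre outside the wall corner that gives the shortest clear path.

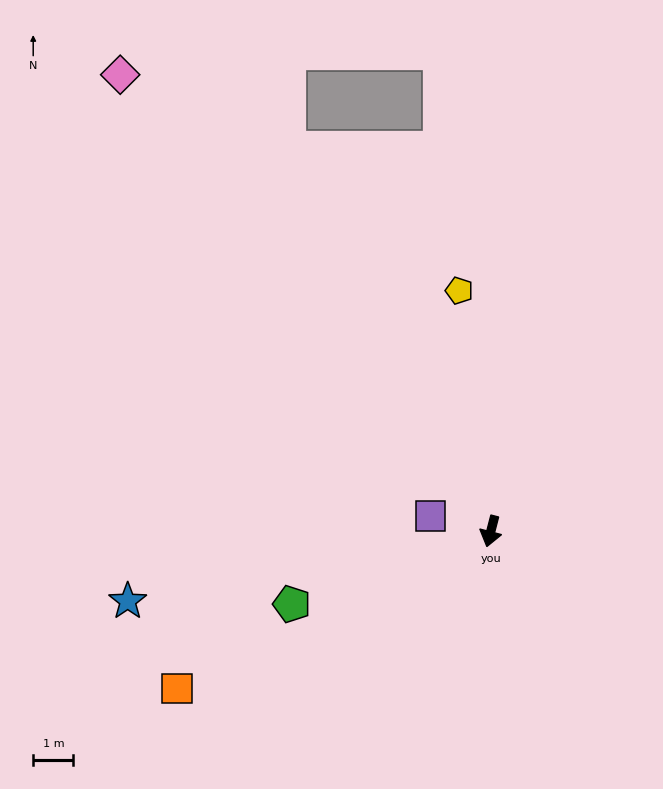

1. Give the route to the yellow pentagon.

turn right 158°, forward 6.0 m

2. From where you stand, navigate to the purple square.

turn right 90°, forward 1.5 m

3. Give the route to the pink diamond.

turn right 126°, forward 14.6 m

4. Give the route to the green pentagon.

turn right 55°, forward 5.3 m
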